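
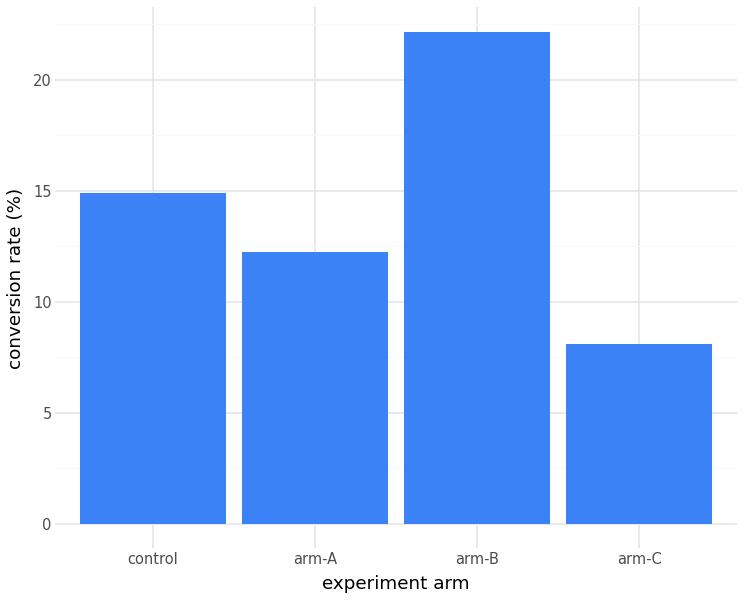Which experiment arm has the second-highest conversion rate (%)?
Top 3: arm-B ≈ 22, control ≈ 14, arm-A ≈ 12.

control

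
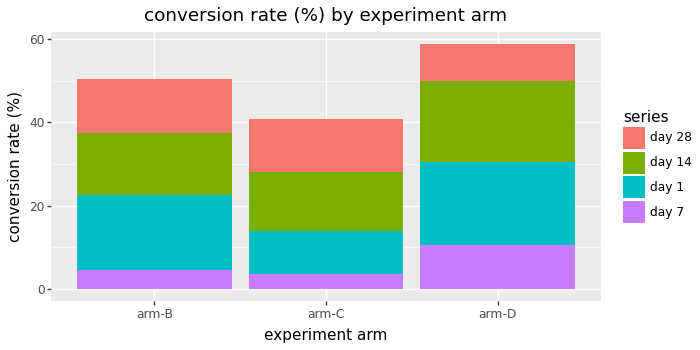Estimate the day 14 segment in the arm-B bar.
≈ 15

day 14 top ≈ 35, bottom ≈ 20; segment ≈ 15.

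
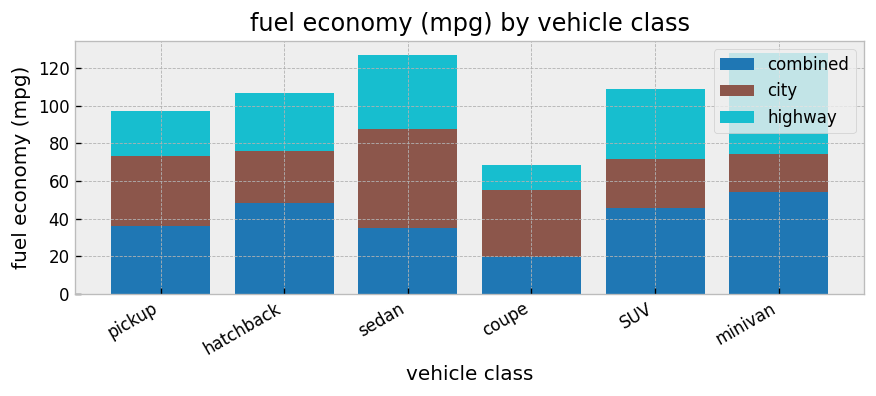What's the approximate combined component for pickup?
≈ 40

combined top ≈ 40, bottom ≈ 0; segment ≈ 40.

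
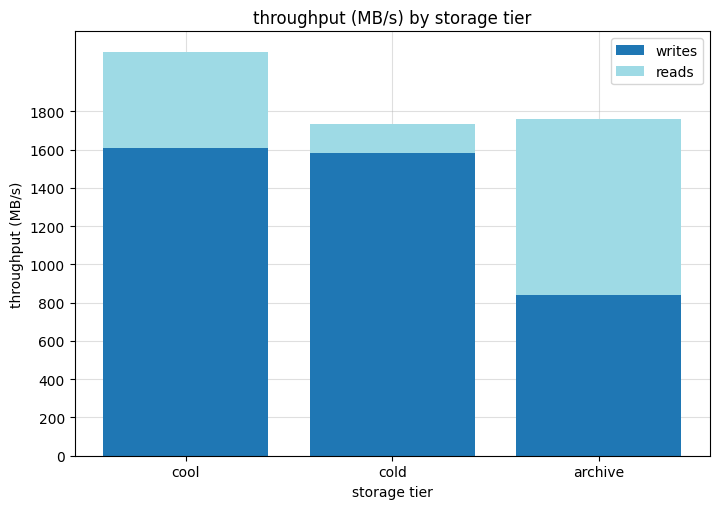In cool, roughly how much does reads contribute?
≈ 600

reads top ≈ 2200, bottom ≈ 1600; segment ≈ 600.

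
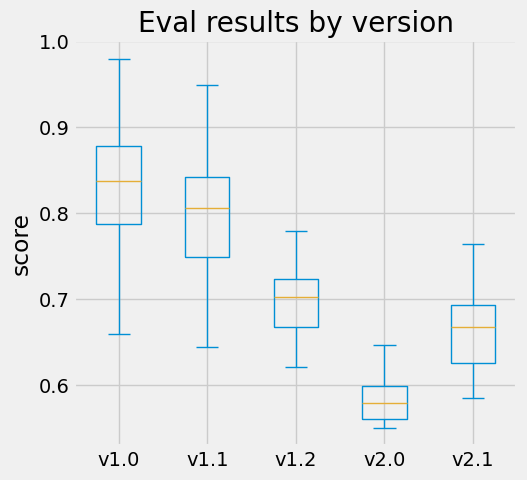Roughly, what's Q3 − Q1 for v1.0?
Q3 ≈ 0.90, Q1 ≈ 0.80; IQR ≈ 0.10.

≈ 0.10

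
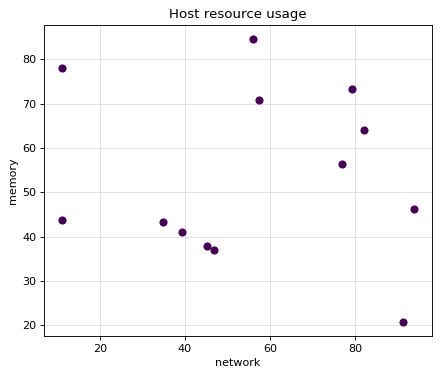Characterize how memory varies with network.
Points are roughly uncorrelated; weak (|r| ≈ 0.1).

no clear correlation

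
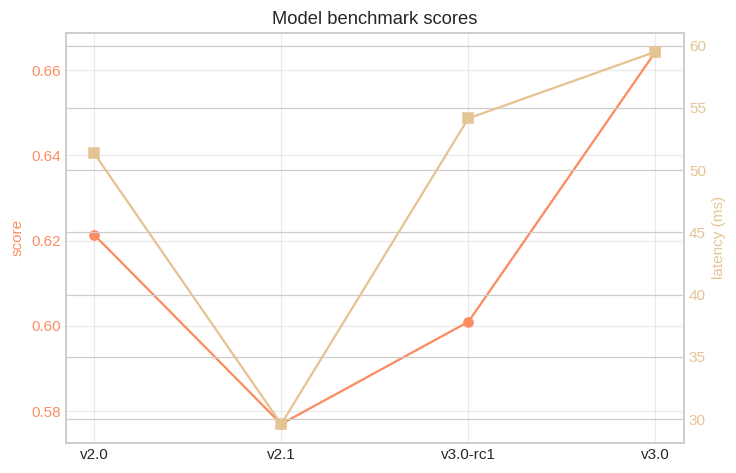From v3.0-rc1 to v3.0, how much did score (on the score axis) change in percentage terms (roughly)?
≈ +10%

v3.0-rc1 ≈ 0.60, v3.0 ≈ 0.66; (0.66 − 0.60) / 0.60 ≈ +10%.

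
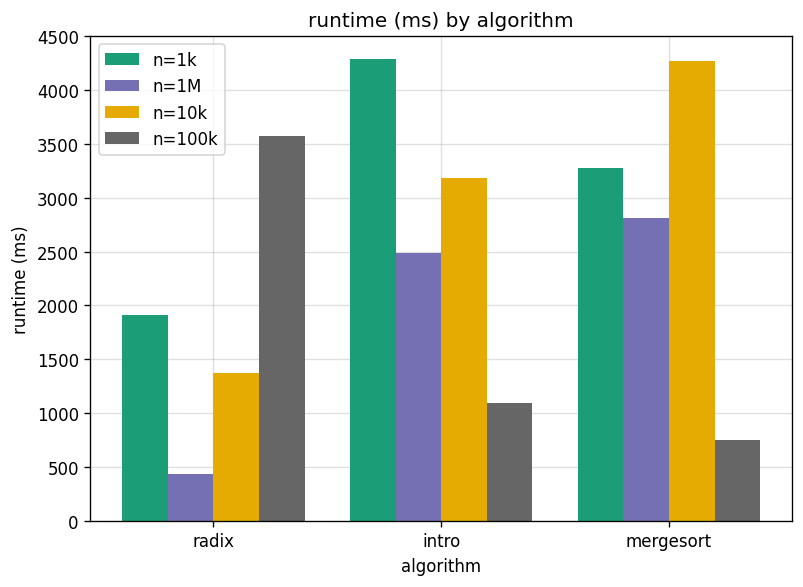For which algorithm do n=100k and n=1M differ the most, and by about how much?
radix, ≈ 3000 ms

radix: n=100k ≈ 3500, n=1M ≈ 500 → gap ≈ 3000. Next-largest (mergesort) is only ≈ 2000.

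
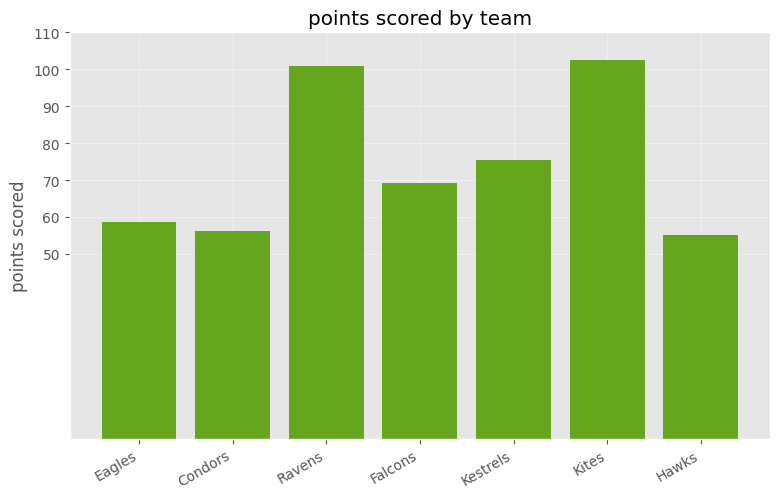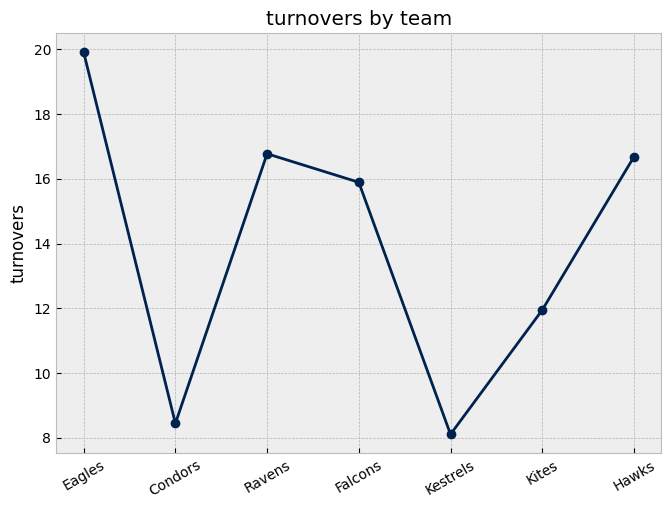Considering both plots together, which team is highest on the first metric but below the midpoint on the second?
Chart 2 median turnovers ≈ 16; below-median teams: Condors, Kestrels, Kites. Among those, Kites has the highest points scored (≈ 100).

Kites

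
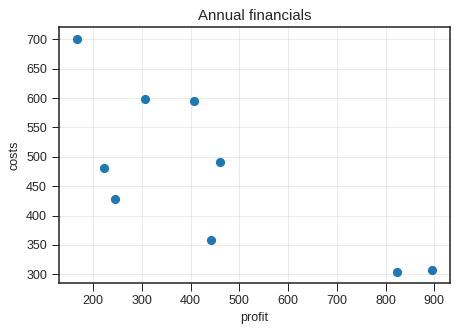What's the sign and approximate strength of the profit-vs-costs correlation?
Points are negatively correlated; strong (|r| ≈ 0.8).

negative, strong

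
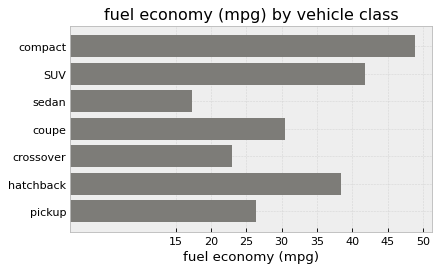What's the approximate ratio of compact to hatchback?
compact ≈ 50, hatchback ≈ 40; 50/40 ≈ 1.25.

≈ 1.25×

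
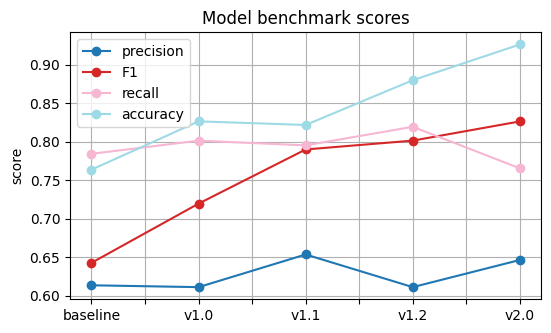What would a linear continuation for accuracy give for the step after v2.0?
Last three: 0.80, 0.90, 0.95 → slope ≈ 0.075/step → next ≈ 1.025.

≈ 1.025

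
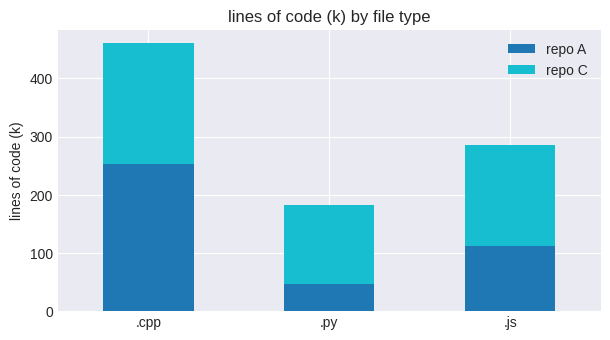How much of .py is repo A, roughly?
repo A top ≈ 50, bottom ≈ 0; segment ≈ 50.

≈ 50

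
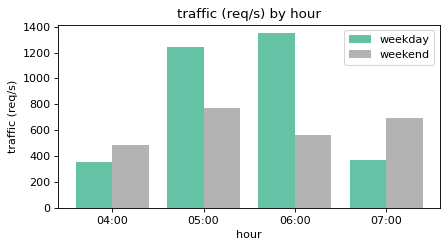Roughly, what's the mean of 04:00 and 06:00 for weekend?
(400 + 600) / 2 ≈ 500.

≈ 500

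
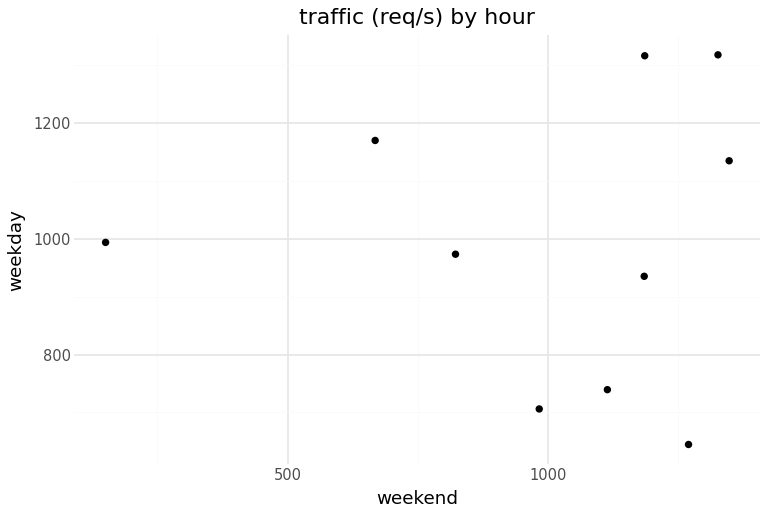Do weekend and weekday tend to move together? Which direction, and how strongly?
Points are roughly uncorrelated; weak (|r| ≈ 0.0).

no clear correlation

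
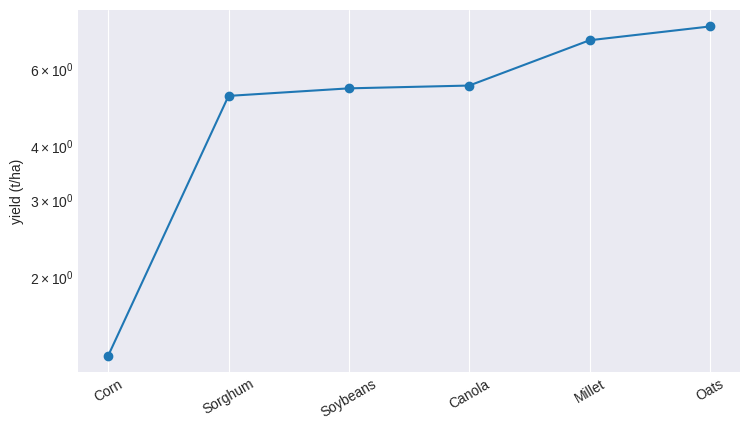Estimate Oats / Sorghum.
Oats ≈ 8, Sorghum ≈ 5; 8/5 ≈ 1.6.

≈ 1.6×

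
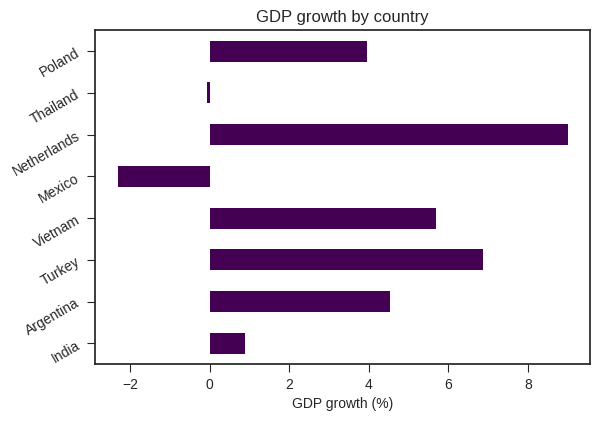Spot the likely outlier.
Mexico ≈ -2; the rest sit between ≈ 0 and ≈ 9.

Mexico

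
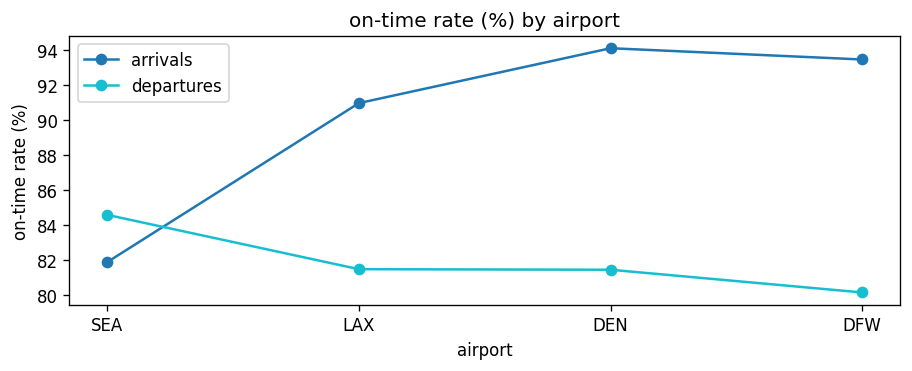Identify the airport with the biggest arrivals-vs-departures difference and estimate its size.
DFW: arrivals ≈ 94, departures ≈ 80 → gap ≈ 14. Next-largest (DEN) is only ≈ 12.

DFW, ≈ 14 %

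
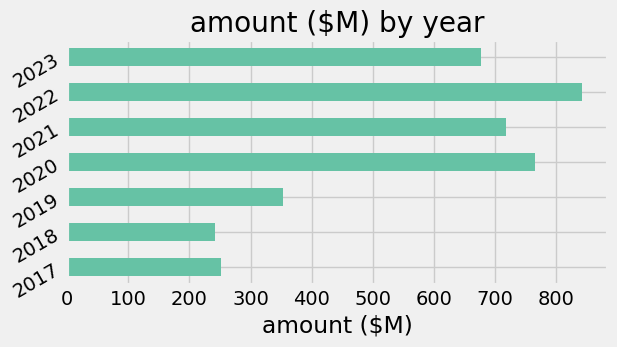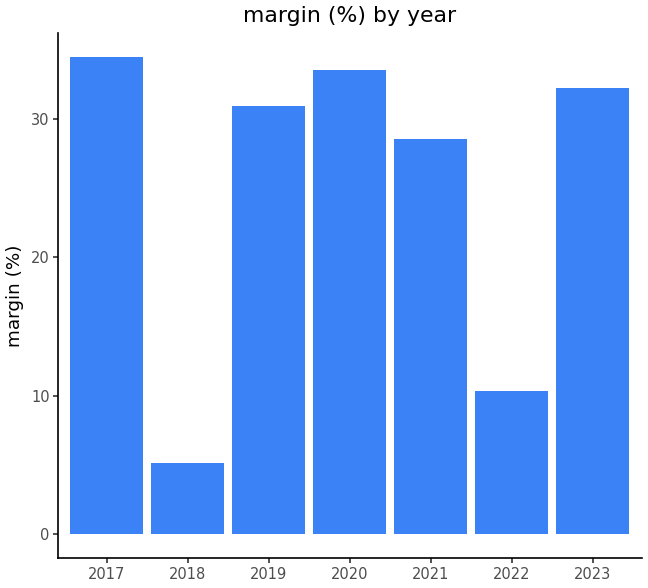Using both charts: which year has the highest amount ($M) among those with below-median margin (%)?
2022

Chart 2 median margin (%) ≈ 30; below-median years: 2018, 2021, 2022. Among those, 2022 has the highest amount ($M) (≈ 800).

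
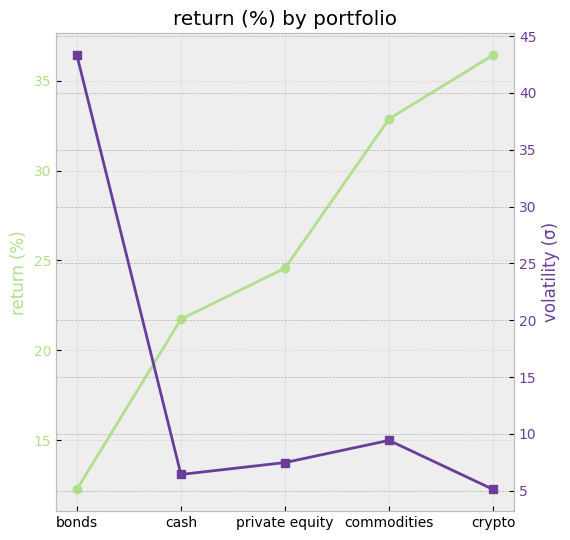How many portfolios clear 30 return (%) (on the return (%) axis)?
2

Above 30: commodities, crypto.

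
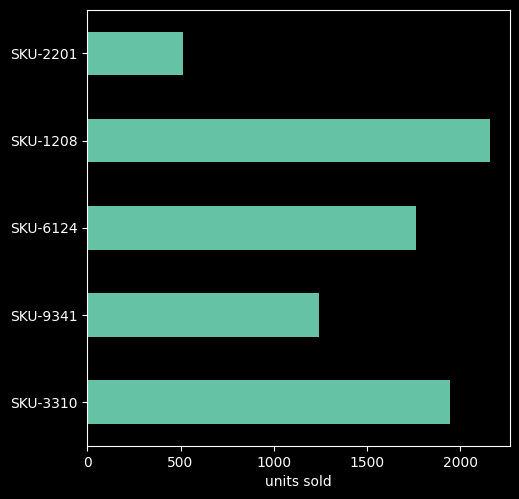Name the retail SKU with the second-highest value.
SKU-3310

Top 3: SKU-1208 ≈ 2200, SKU-3310 ≈ 2000, SKU-6124 ≈ 1800.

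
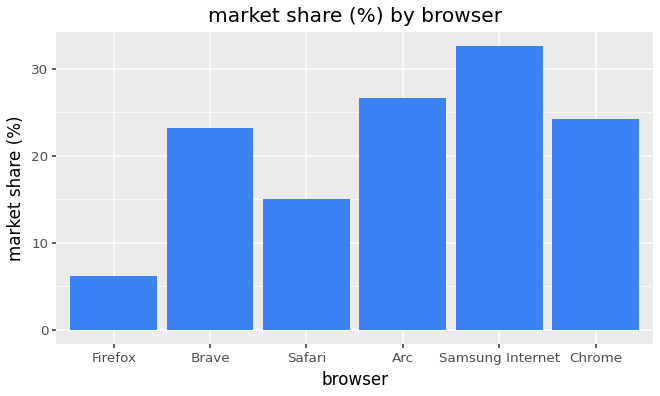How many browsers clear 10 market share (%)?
Above 10: Brave, Safari, Arc, Samsung Internet, Chrome.

5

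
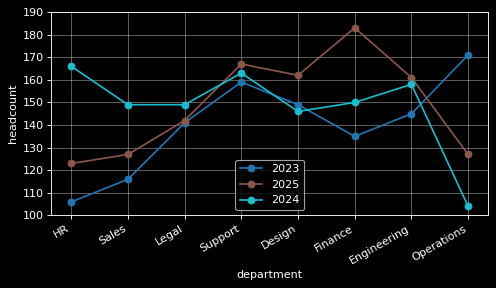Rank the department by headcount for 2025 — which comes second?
Top 3 for 2025: Finance ≈ 180, Support ≈ 170, Design ≈ 160.

Support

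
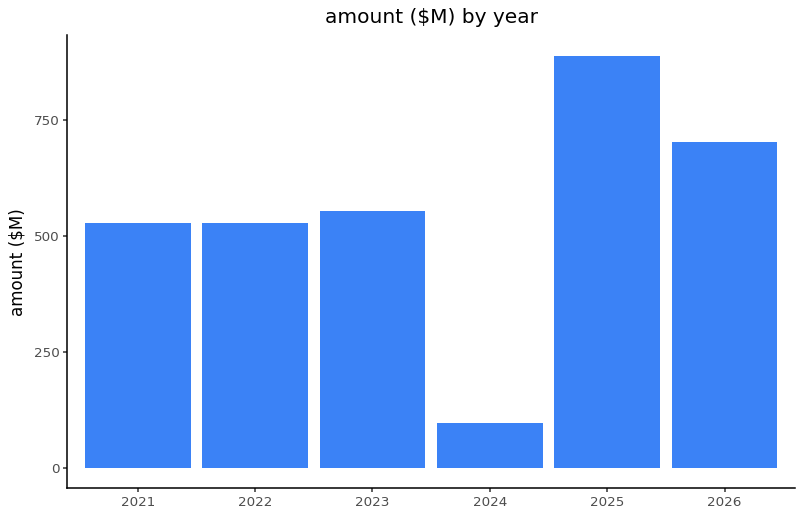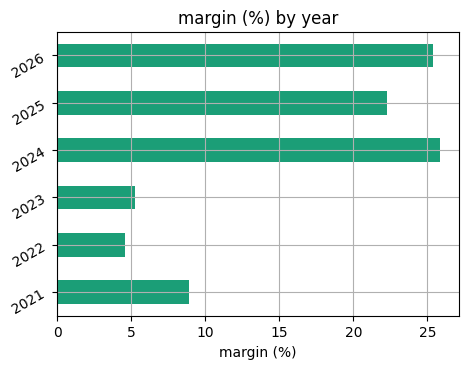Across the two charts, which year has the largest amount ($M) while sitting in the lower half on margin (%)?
2023

Chart 2 median margin (%) ≈ 15; below-median years: 2021, 2022, 2023. Among those, 2023 has the highest amount ($M) (≈ 600).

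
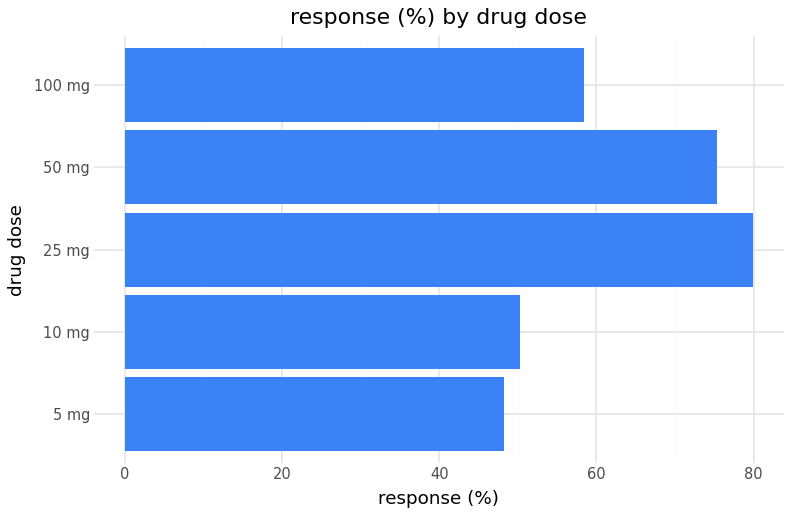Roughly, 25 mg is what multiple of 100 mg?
25 mg ≈ 80, 100 mg ≈ 60; 80/60 ≈ 1.33.

≈ 1.33×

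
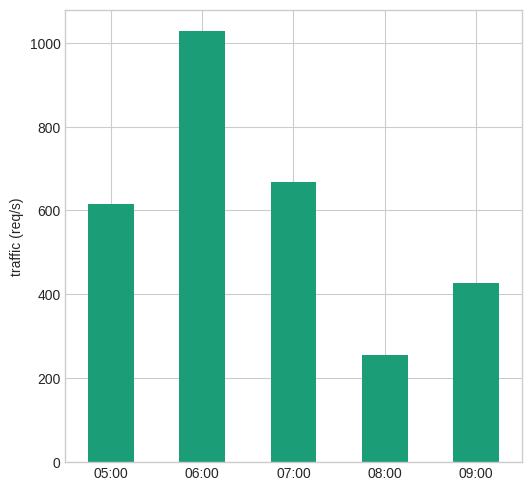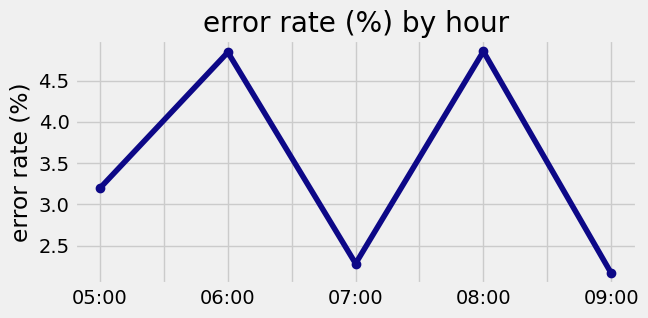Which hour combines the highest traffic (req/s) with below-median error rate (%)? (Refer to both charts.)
07:00

Chart 2 median error rate (%) ≈ 3; below-median hours: 07:00, 09:00. Among those, 07:00 has the highest traffic (req/s) (≈ 700).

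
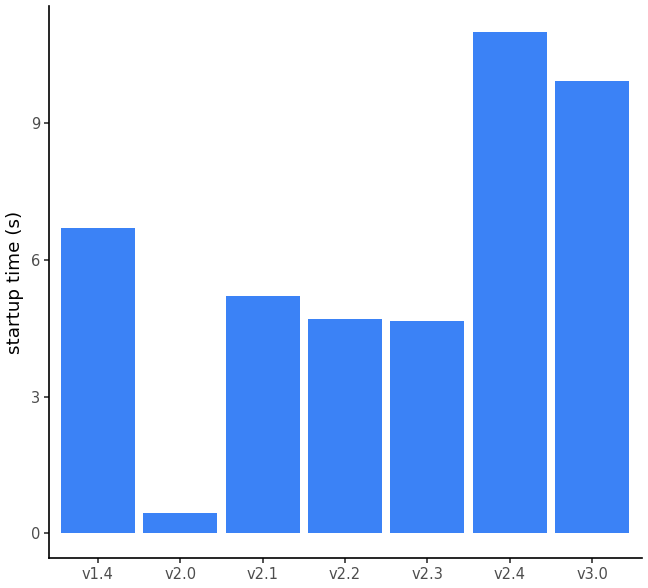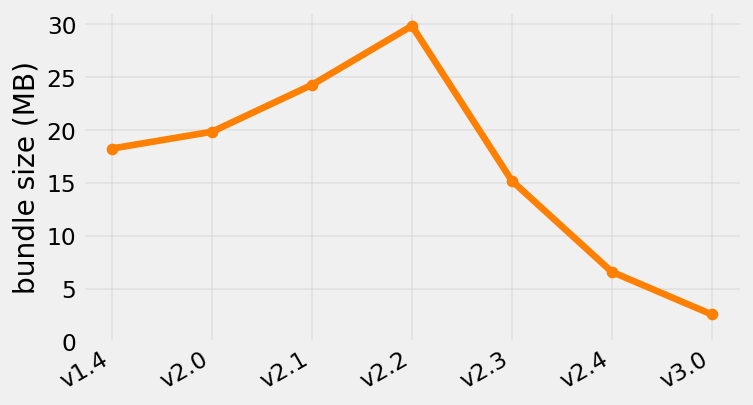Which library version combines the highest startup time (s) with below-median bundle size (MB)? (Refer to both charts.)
Chart 2 median bundle size (MB) ≈ 20; below-median library versions: v2.3, v2.4, v3.0. Among those, v2.4 has the highest startup time (s) (≈ 12).

v2.4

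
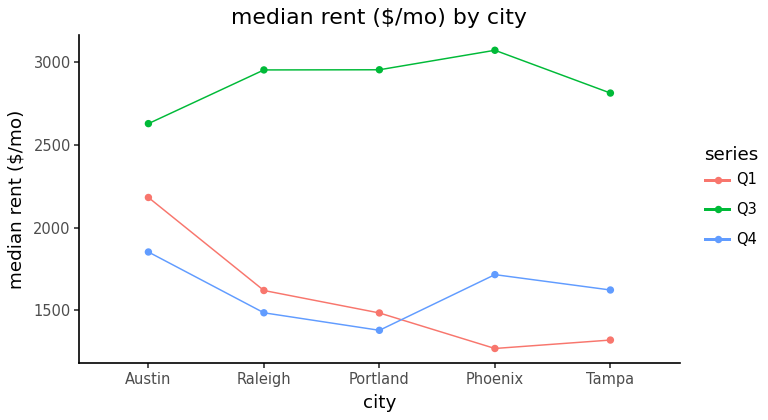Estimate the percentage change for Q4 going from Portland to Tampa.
≈ +14.3%

Portland ≈ 1400, Tampa ≈ 1600; (1600 − 1400) / 1400 ≈ +14.3%.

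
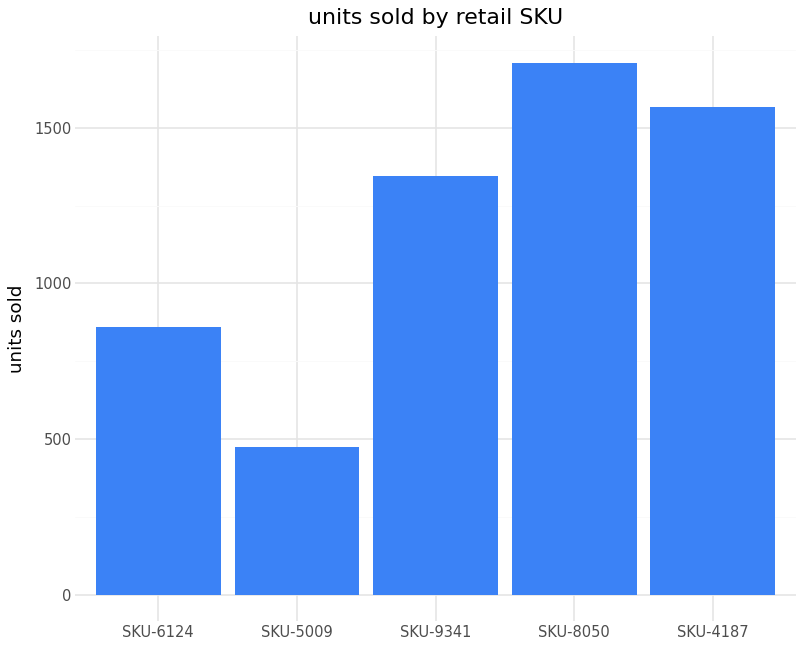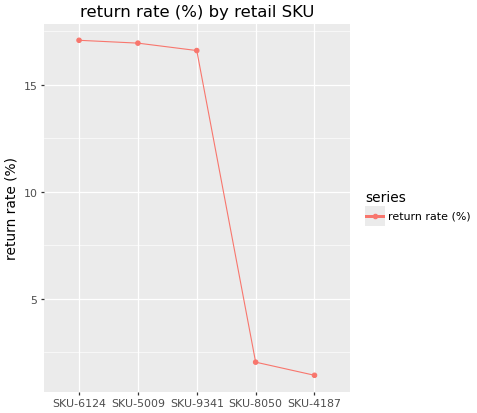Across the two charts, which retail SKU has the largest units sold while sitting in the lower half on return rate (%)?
SKU-8050

Chart 2 median return rate (%) ≈ 16; below-median retail SKUs: SKU-8050, SKU-4187. Among those, SKU-8050 has the highest units sold (≈ 1800).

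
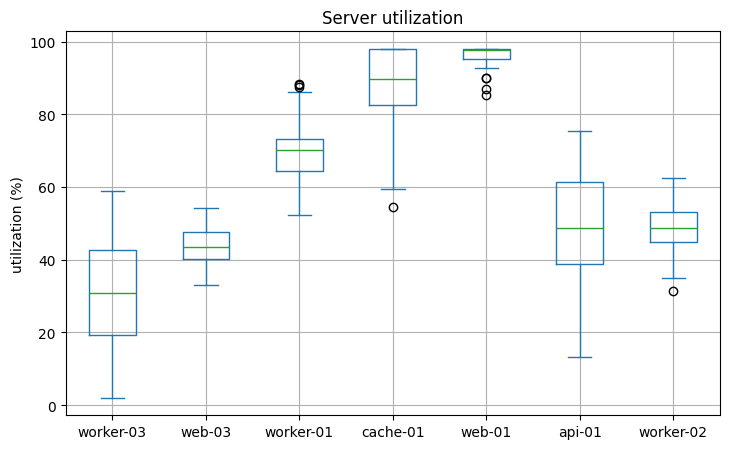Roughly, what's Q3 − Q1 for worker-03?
≈ 20

Q3 ≈ 40, Q1 ≈ 20; IQR ≈ 20.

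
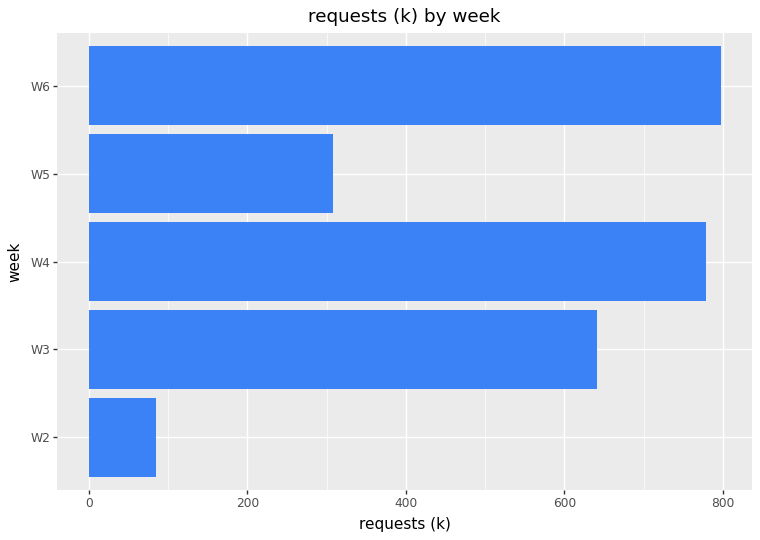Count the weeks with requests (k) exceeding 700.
Above 700: W4, W6.

2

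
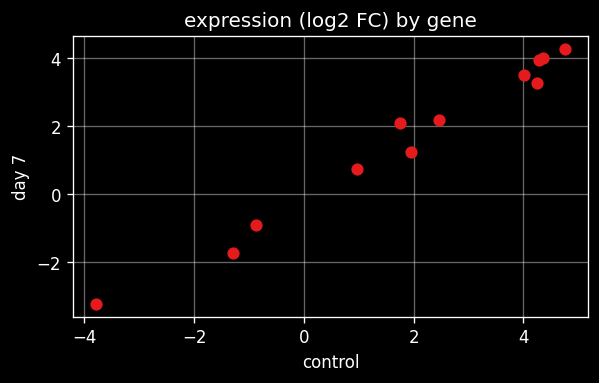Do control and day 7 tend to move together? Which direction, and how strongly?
Points are positively correlated; strong (|r| ≈ 1.0).

positive, strong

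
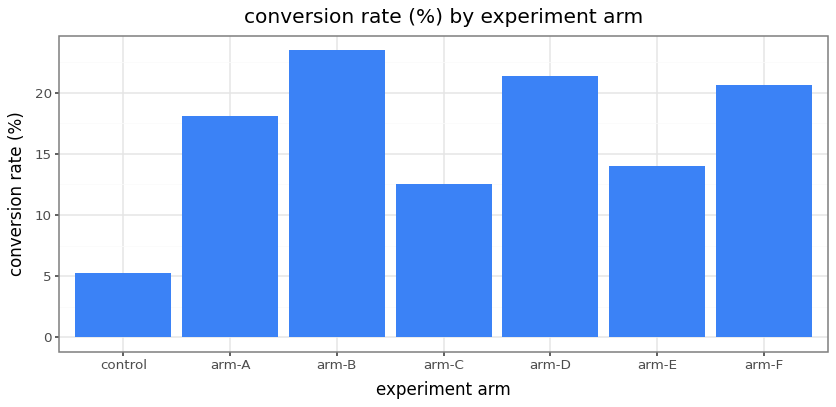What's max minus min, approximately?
≈ 18

Max arm-B ≈ 24, min control ≈ 6; range ≈ 18.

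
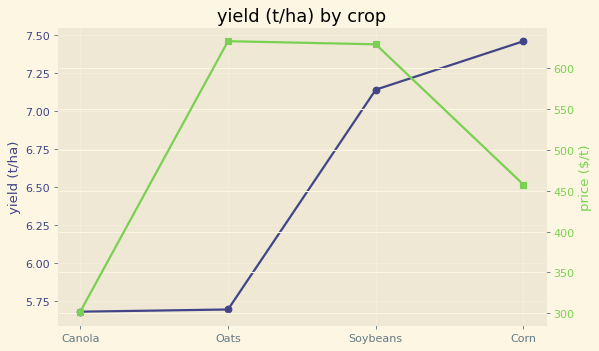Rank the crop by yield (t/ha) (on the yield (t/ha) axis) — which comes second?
Soybeans

Top 3 (on the yield (t/ha) axis): Corn ≈ 7.4, Soybeans ≈ 7.2, Oats ≈ 5.6.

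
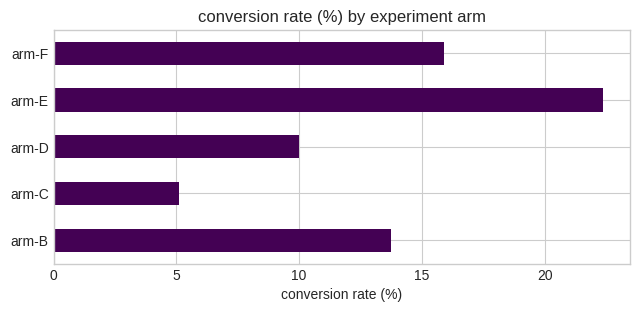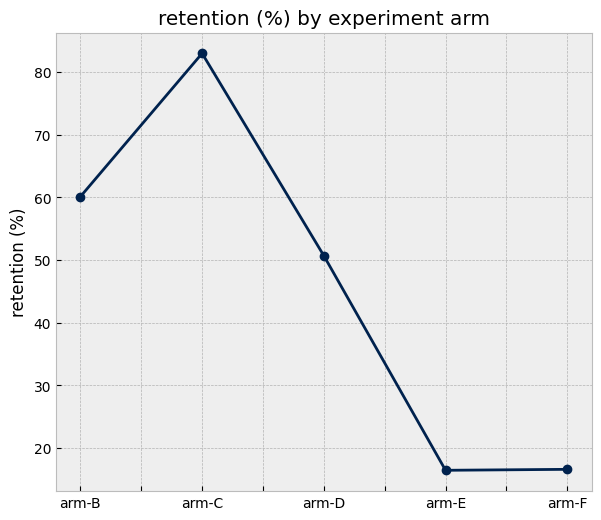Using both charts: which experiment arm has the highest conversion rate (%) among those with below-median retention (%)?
arm-E

Chart 2 median retention (%) ≈ 50; below-median experiment arms: arm-E, arm-F. Among those, arm-E has the highest conversion rate (%) (≈ 20).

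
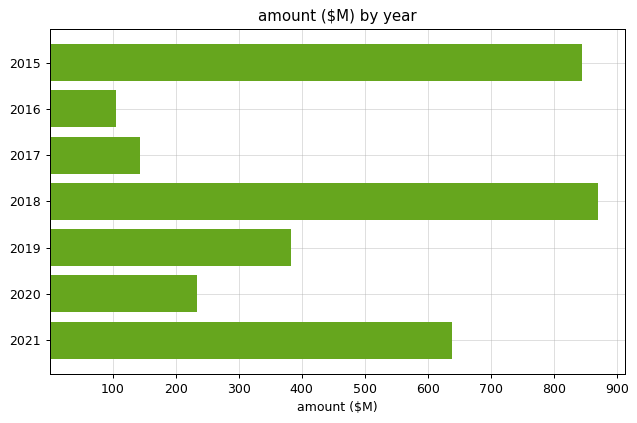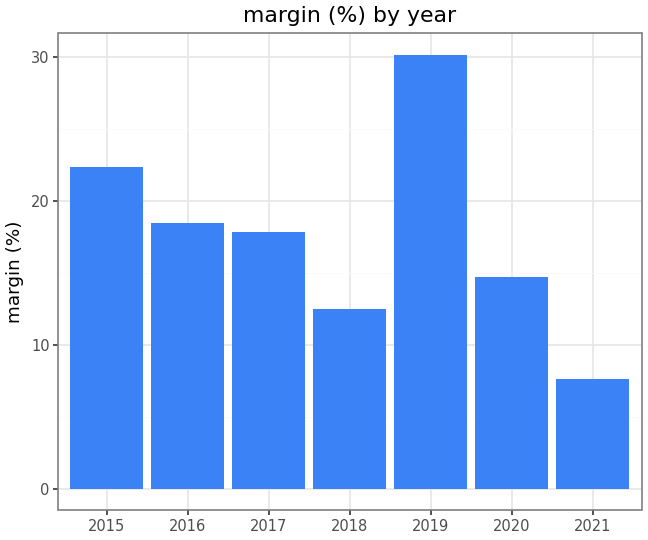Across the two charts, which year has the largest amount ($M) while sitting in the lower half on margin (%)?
Chart 2 median margin (%) ≈ 20; below-median years: 2018, 2020, 2021. Among those, 2018 has the highest amount ($M) (≈ 900).

2018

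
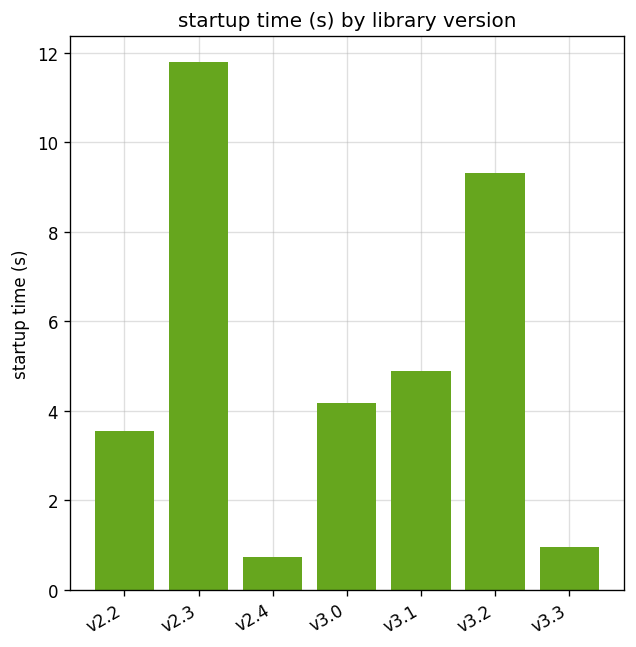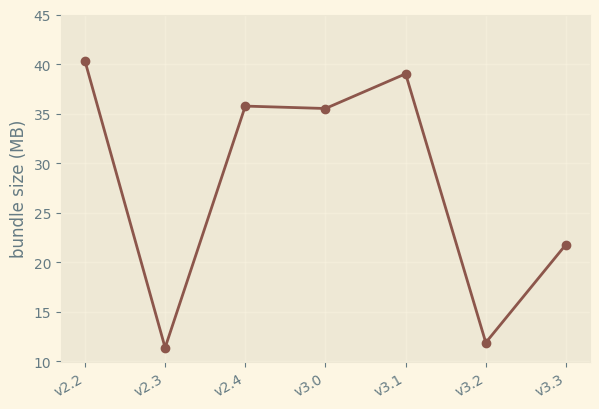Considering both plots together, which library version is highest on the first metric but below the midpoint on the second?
v2.3

Chart 2 median bundle size (MB) ≈ 35; below-median library versions: v2.3, v3.2, v3.3. Among those, v2.3 has the highest startup time (s) (≈ 12).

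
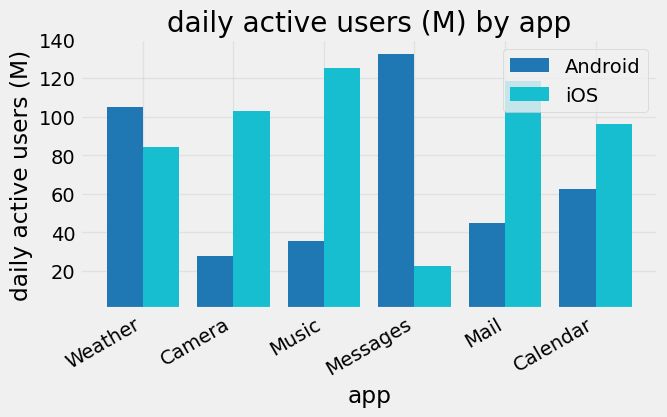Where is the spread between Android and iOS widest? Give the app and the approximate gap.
Messages, ≈ 120 M

Messages: Android ≈ 140, iOS ≈ 20 → gap ≈ 120. Next-largest (Music) is only ≈ 80.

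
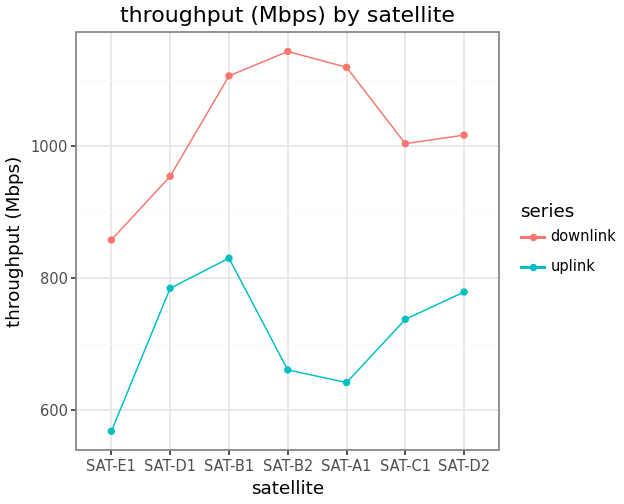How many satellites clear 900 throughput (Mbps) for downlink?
Above 900: SAT-D1, SAT-B1, SAT-B2, SAT-A1, SAT-C1, SAT-D2.

6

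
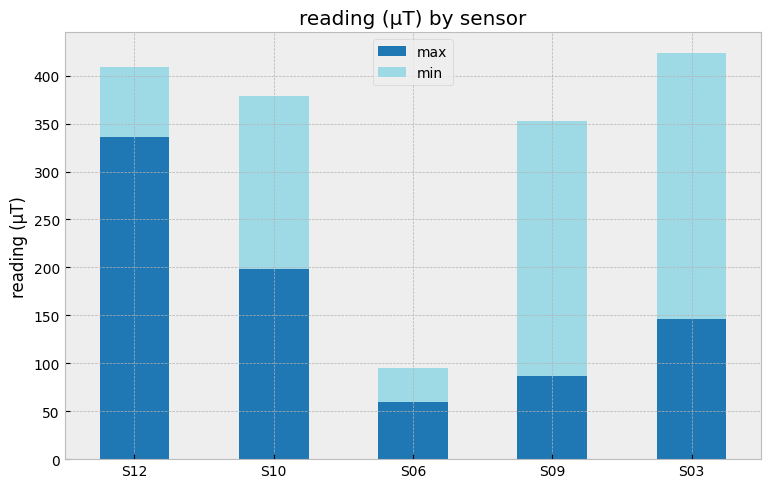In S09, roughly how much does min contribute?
min top ≈ 350, bottom ≈ 100; segment ≈ 250.

≈ 250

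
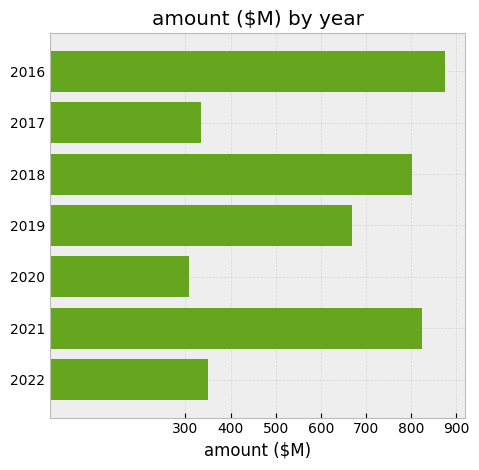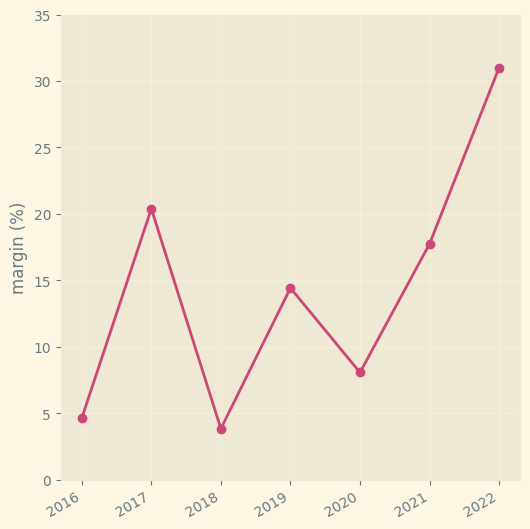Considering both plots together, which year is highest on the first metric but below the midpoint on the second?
2016

Chart 2 median margin (%) ≈ 15; below-median years: 2016, 2018, 2020. Among those, 2016 has the highest amount ($M) (≈ 900).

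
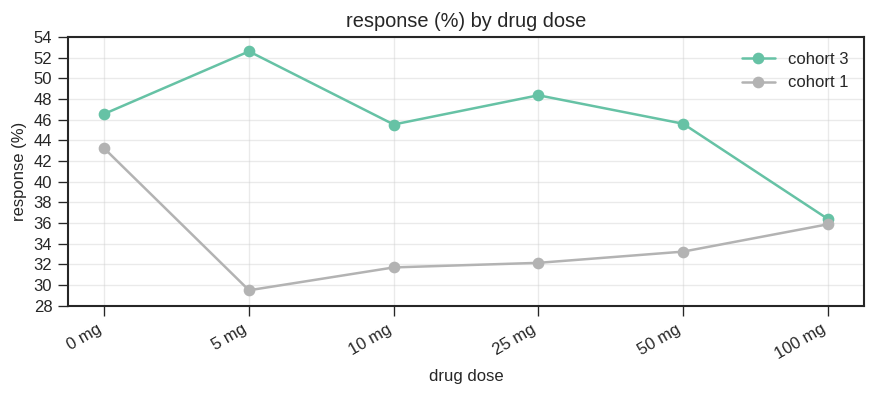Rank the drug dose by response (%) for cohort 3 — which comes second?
Top 3 for cohort 3: 5 mg ≈ 52, 25 mg ≈ 48, 0 mg ≈ 46.

25 mg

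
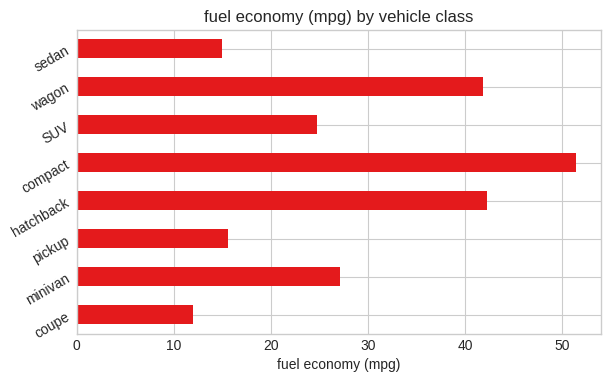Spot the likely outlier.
compact ≈ 50; the rest sit between ≈ 10 and ≈ 40.

compact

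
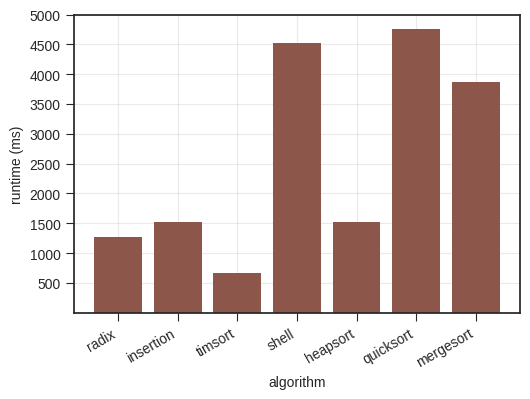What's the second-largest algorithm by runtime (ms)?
shell

Top 3: quicksort ≈ 5000, shell ≈ 4500, mergesort ≈ 4000.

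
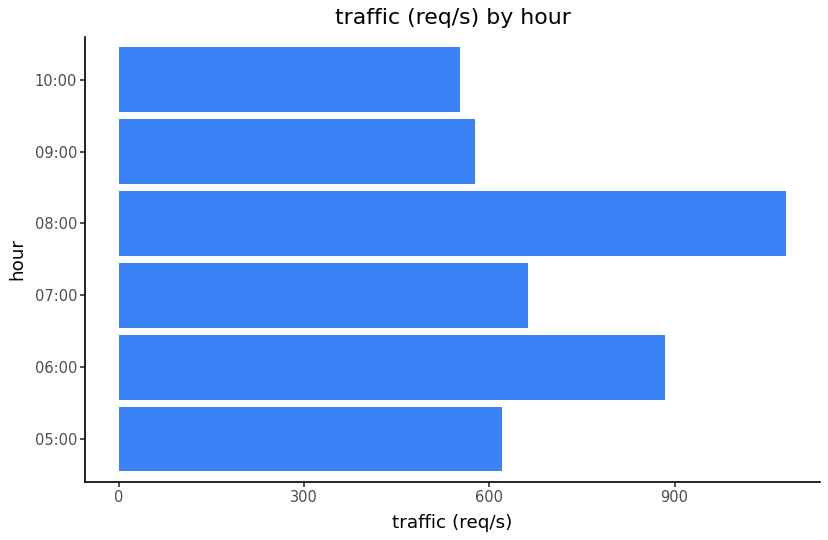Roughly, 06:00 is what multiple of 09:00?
≈ 1.5×

06:00 ≈ 900, 09:00 ≈ 600; 900/600 ≈ 1.5.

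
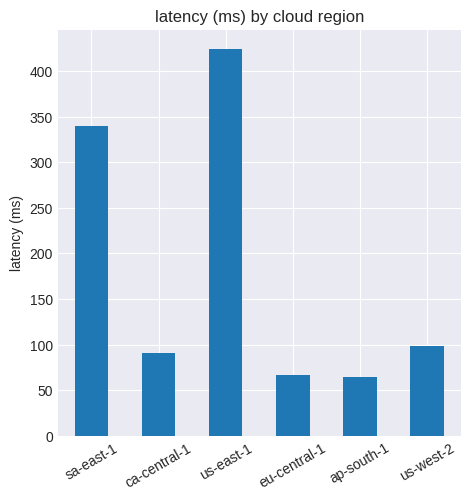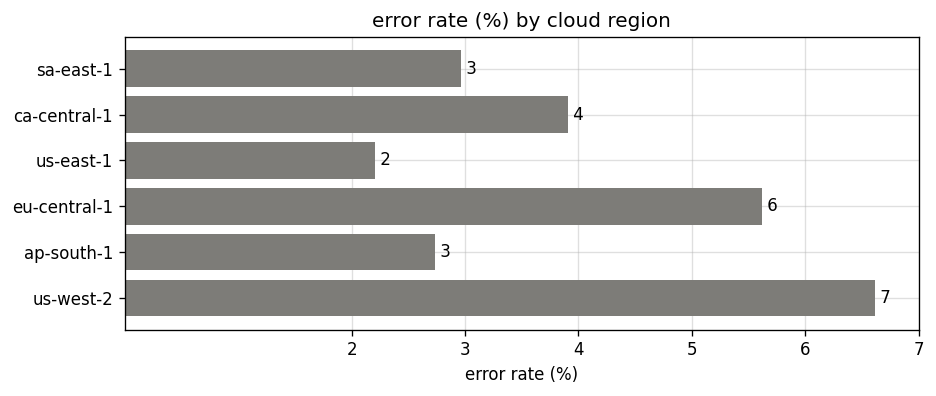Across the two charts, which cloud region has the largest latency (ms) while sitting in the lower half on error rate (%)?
Chart 2 median error rate (%) ≈ 3; below-median cloud regions: sa-east-1, us-east-1, ap-south-1. Among those, us-east-1 has the highest latency (ms) (≈ 400).

us-east-1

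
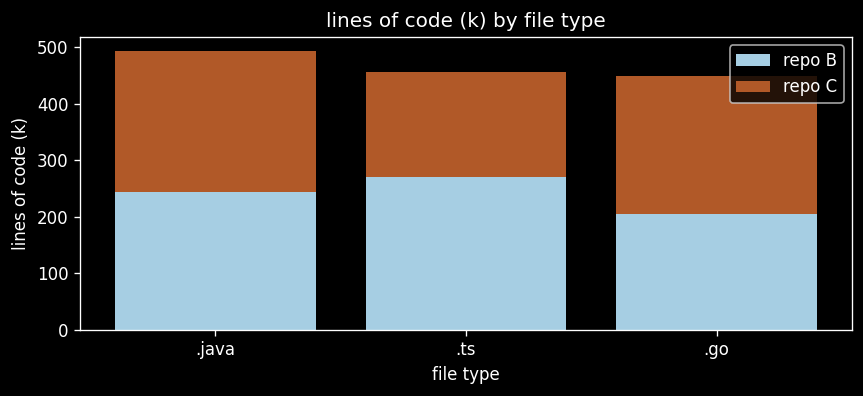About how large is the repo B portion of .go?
≈ 200

repo B top ≈ 200, bottom ≈ 0; segment ≈ 200.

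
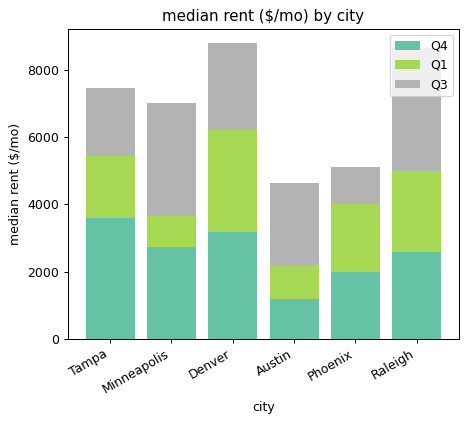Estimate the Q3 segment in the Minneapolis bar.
Q3 top ≈ 7000, bottom ≈ 4000; segment ≈ 3000.

≈ 3000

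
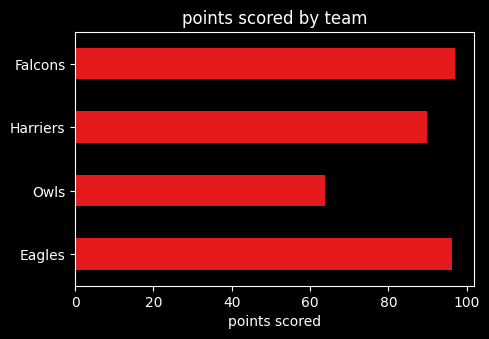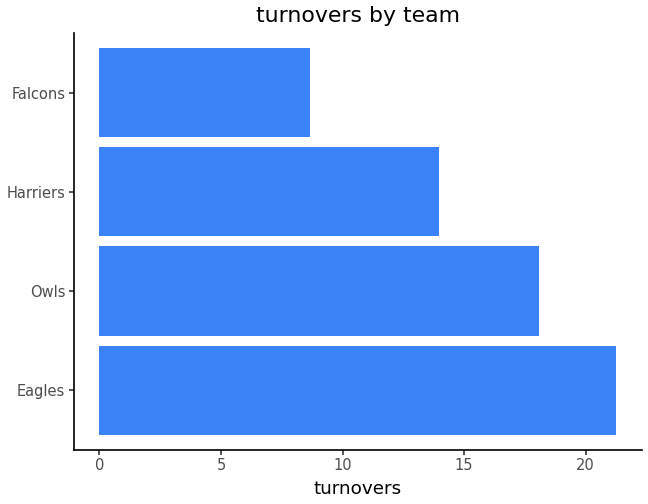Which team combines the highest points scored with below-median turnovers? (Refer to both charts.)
Chart 2 median turnovers ≈ 16; below-median teams: Harriers, Falcons. Among those, Falcons has the highest points scored (≈ 100).

Falcons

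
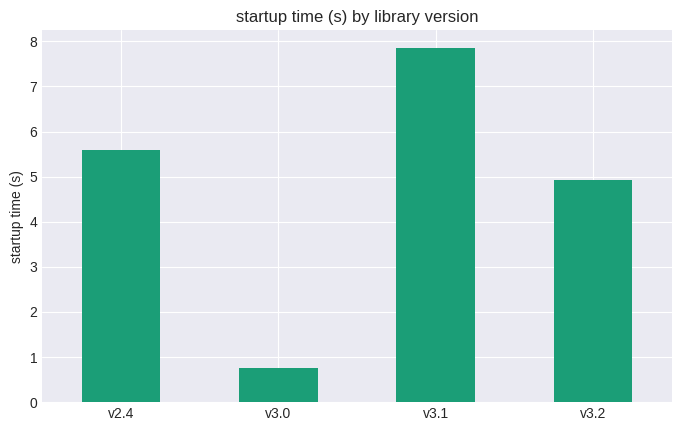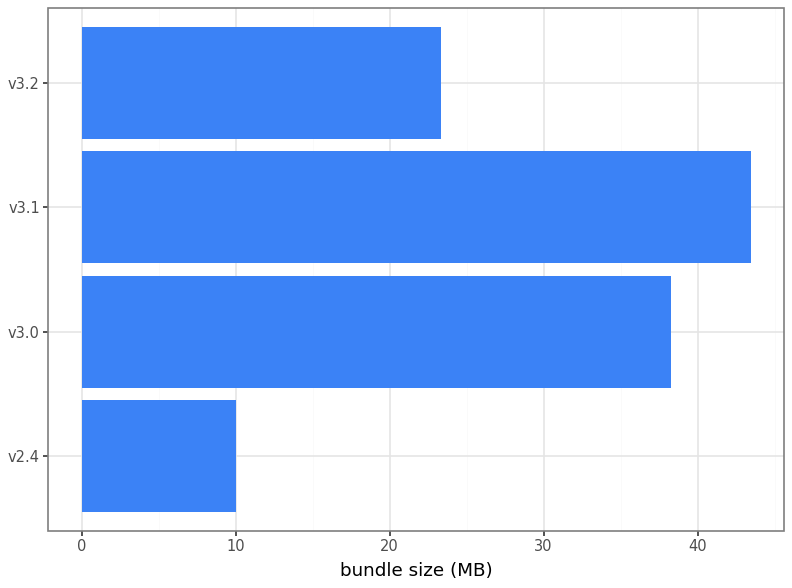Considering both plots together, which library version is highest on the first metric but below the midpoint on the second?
v2.4

Chart 2 median bundle size (MB) ≈ 30; below-median library versions: v2.4, v3.2. Among those, v2.4 has the highest startup time (s) (≈ 6).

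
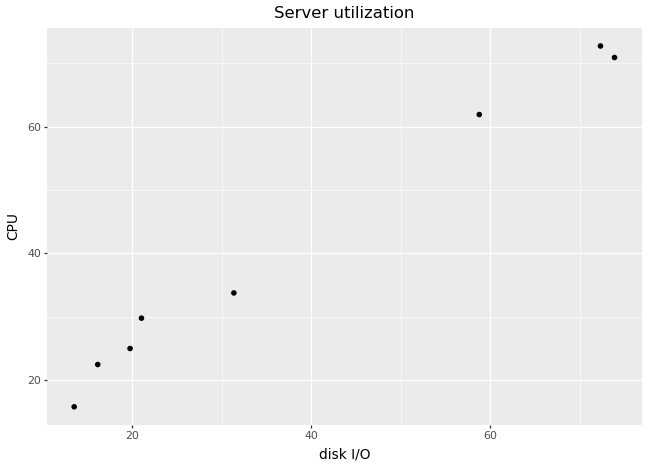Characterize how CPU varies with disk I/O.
positive, strong

Points are positively correlated; strong (|r| ≈ 1.0).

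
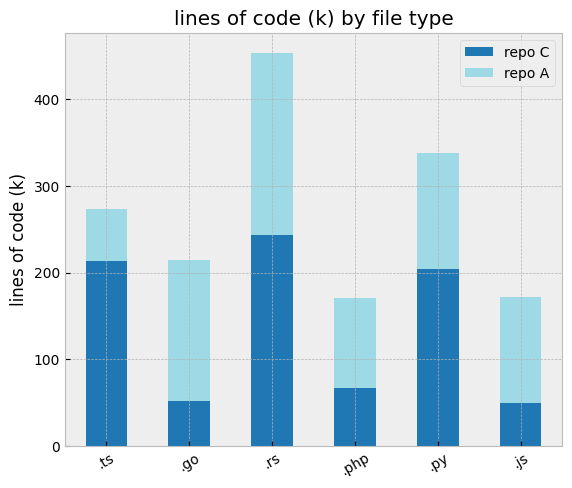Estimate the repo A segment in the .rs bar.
≈ 200

repo A top ≈ 450, bottom ≈ 250; segment ≈ 200.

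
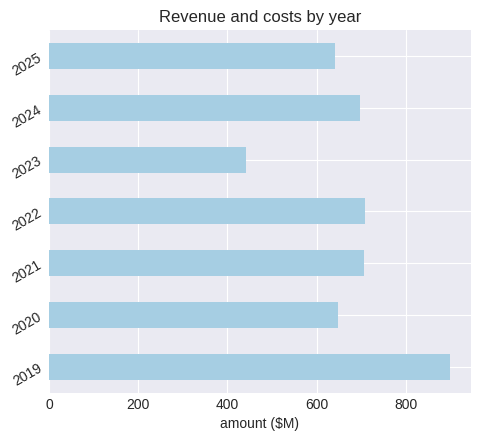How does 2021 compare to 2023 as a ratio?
2021 ≈ 700, 2023 ≈ 400; 700/400 ≈ 1.75.

≈ 1.75×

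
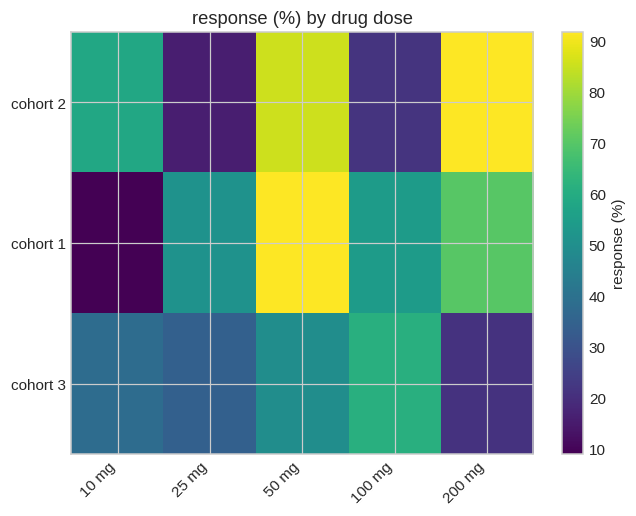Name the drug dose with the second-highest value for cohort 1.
Top 3 for cohort 1: 50 mg ≈ 90, 200 mg ≈ 70, 100 mg ≈ 50.

200 mg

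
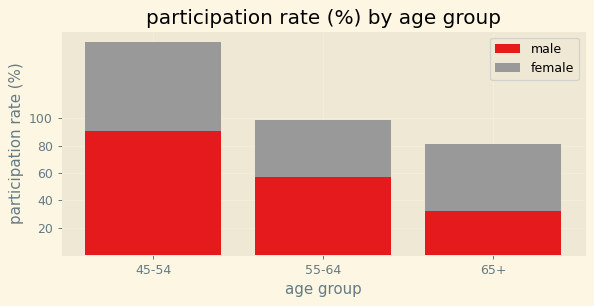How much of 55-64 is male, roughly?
≈ 60

male top ≈ 60, bottom ≈ 0; segment ≈ 60.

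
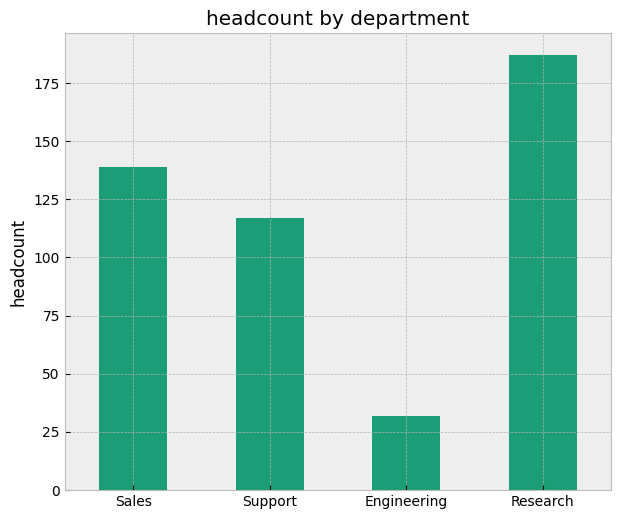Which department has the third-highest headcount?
Support

Top 4: Research ≈ 180, Sales ≈ 140, Support ≈ 120, Engineering ≈ 40.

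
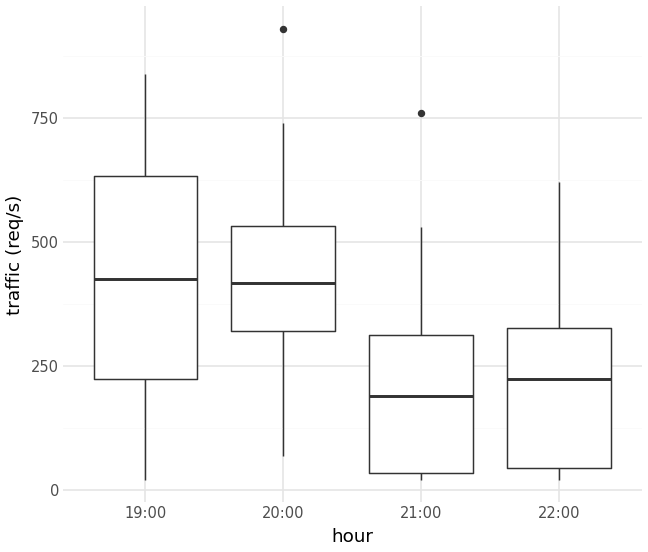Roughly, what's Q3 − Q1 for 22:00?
Q3 ≈ 325, Q1 ≈ 50; IQR ≈ 275.

≈ 275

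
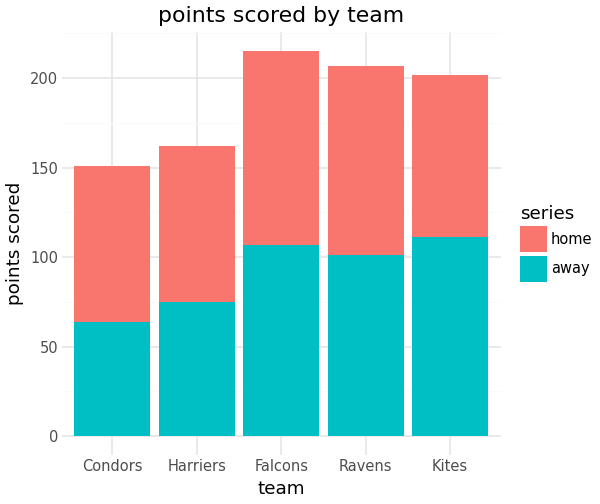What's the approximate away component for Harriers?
≈ 80

away top ≈ 80, bottom ≈ 0; segment ≈ 80.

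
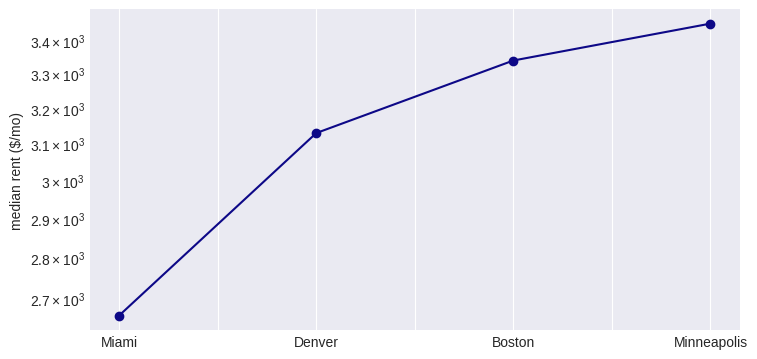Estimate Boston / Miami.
Boston ≈ 3300, Miami ≈ 2700; 3300/2700 ≈ 1.22.

≈ 1.22×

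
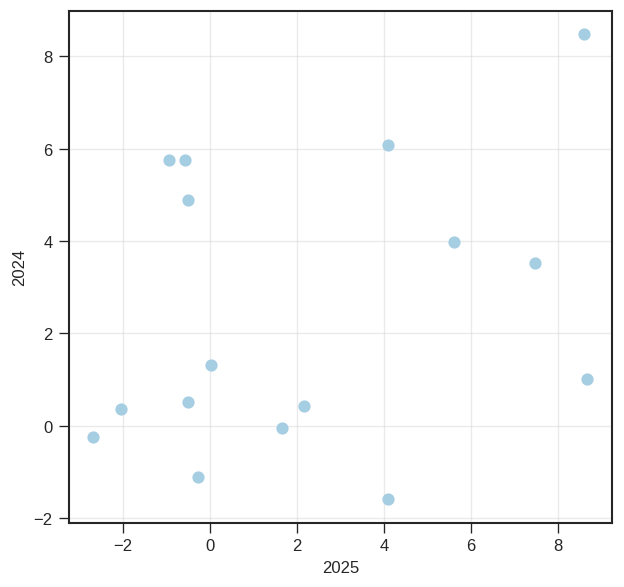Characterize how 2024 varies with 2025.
positive, weak

Points are positively correlated; weak (|r| ≈ 0.3).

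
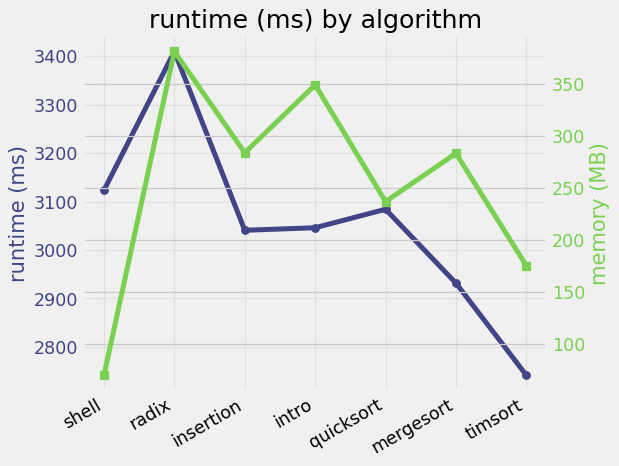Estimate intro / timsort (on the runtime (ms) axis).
intro ≈ 3000, timsort ≈ 2700; 3000/2700 ≈ 1.11.

≈ 1.11×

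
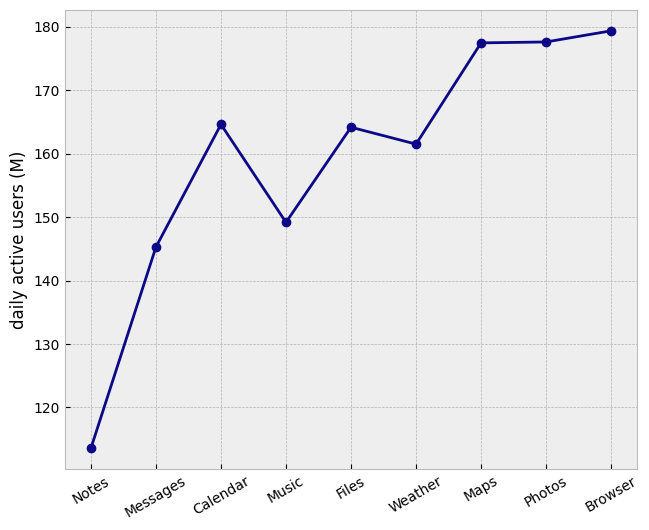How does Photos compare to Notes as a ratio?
≈ 1.64×

Photos ≈ 180, Notes ≈ 110; 180/110 ≈ 1.64.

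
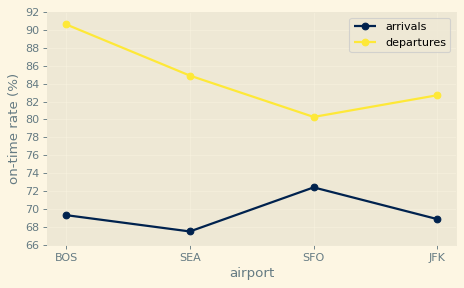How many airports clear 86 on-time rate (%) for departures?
1

Above 86: BOS.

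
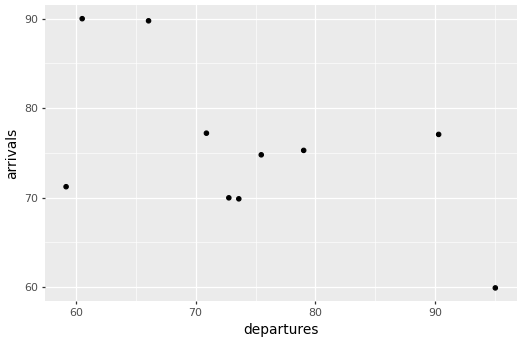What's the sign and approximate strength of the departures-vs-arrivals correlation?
negative, moderate

Points are negatively correlated; moderate (|r| ≈ 0.6).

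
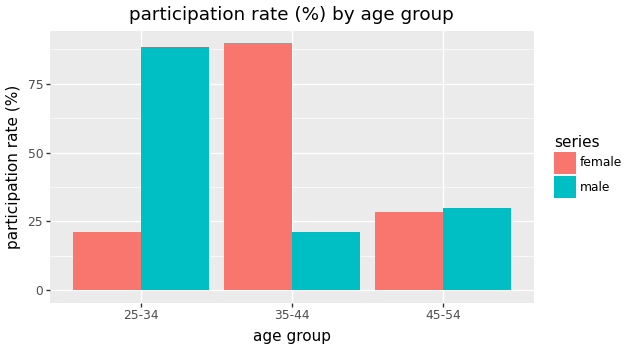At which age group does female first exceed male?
35-44

25-34: female ≈ 20 vs male ≈ 90 (not yet); 35-44: female ≈ 90 vs male ≈ 20 (first crossover).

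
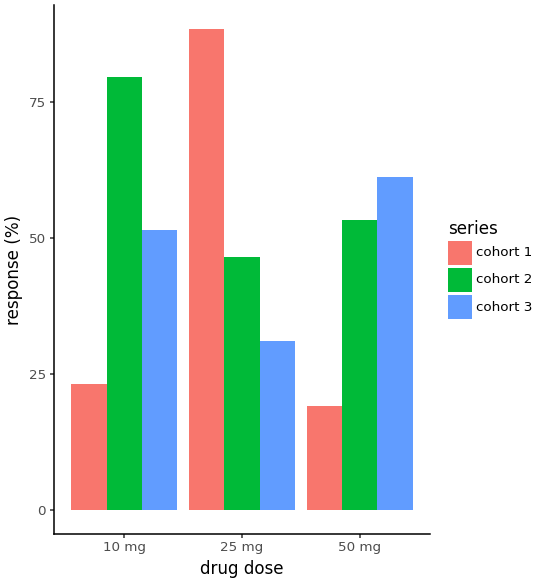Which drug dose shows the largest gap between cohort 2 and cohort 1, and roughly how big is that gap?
10 mg: cohort 2 ≈ 80, cohort 1 ≈ 20 → gap ≈ 60. Next-largest (25 mg) is only ≈ 40.

10 mg, ≈ 60 %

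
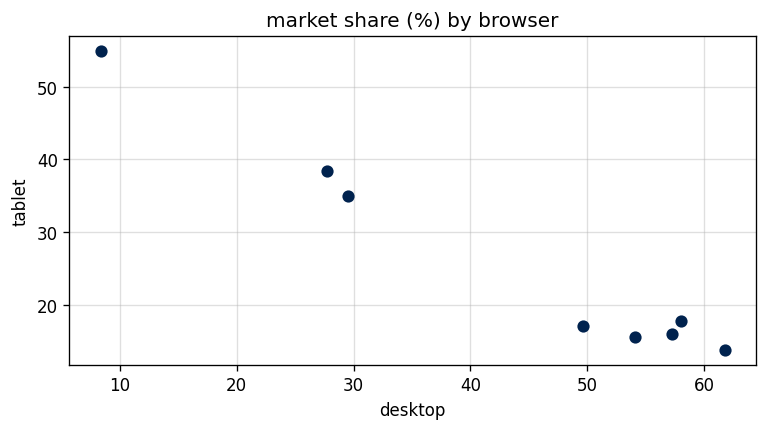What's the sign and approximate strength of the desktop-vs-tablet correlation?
negative, strong

Points are negatively correlated; strong (|r| ≈ 1.0).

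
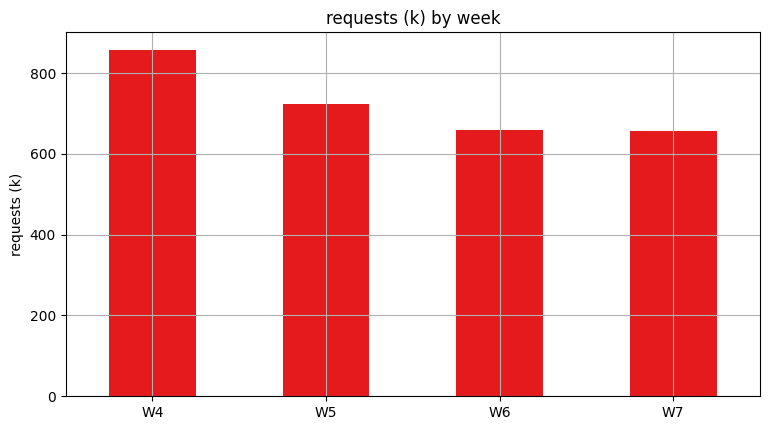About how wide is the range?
≈ 200

Max W4 ≈ 900, min W7 ≈ 700; range ≈ 200.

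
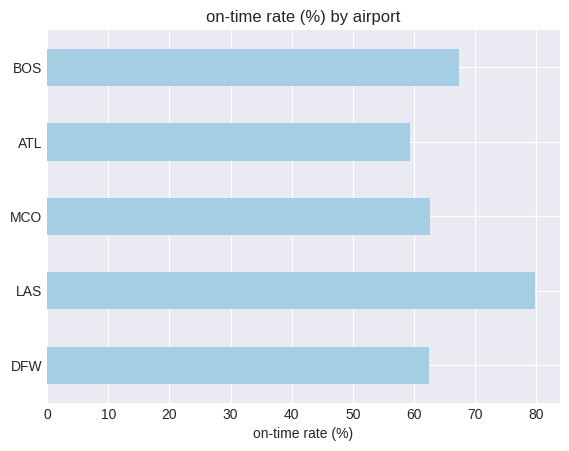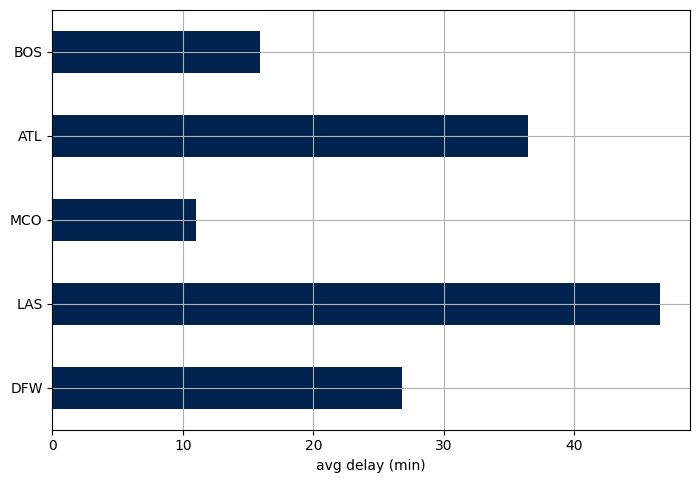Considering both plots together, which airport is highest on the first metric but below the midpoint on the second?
Chart 2 median avg delay (min) ≈ 25; below-median airports: MCO, BOS. Among those, BOS has the highest on-time rate (%) (≈ 70).

BOS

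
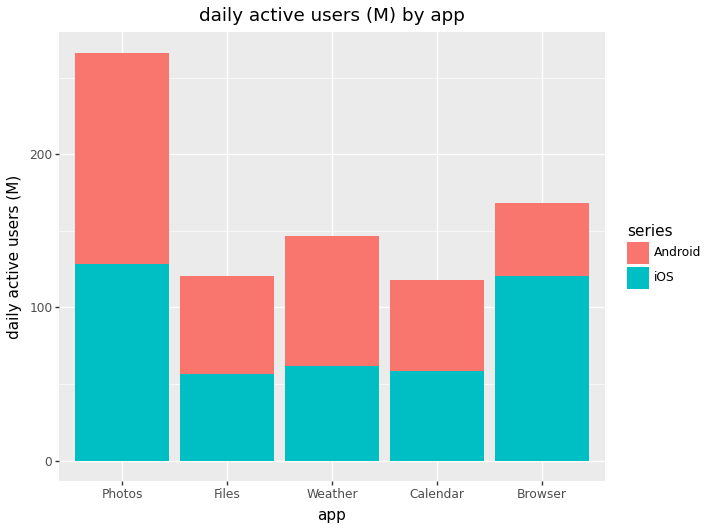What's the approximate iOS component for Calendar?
iOS top ≈ 50, bottom ≈ 0; segment ≈ 50.

≈ 50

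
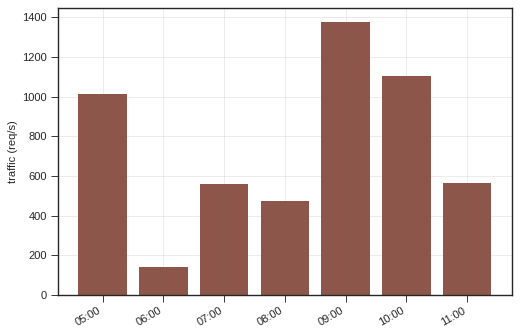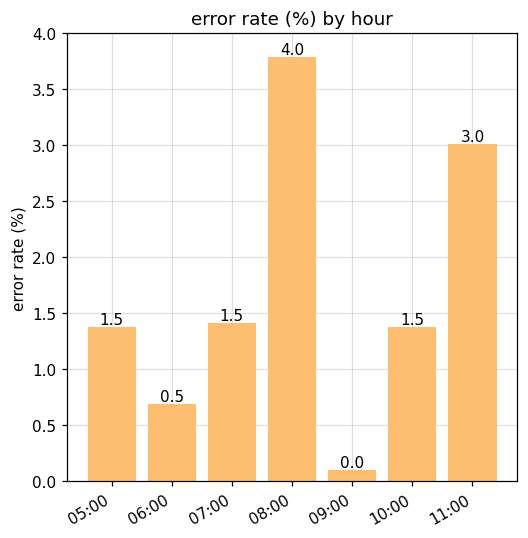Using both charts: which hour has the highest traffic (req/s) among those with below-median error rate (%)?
Chart 2 median error rate (%) ≈ 1.5; below-median hours: 05:00, 06:00, 09:00. Among those, 09:00 has the highest traffic (req/s) (≈ 1400).

09:00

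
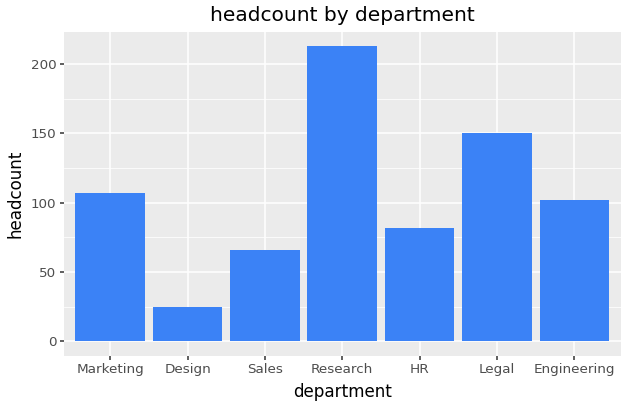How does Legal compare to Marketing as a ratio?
Legal ≈ 160, Marketing ≈ 100; 160/100 ≈ 1.6.

≈ 1.6×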